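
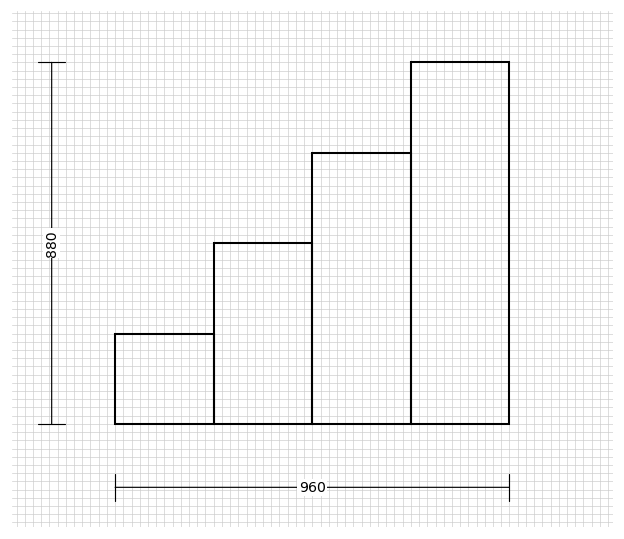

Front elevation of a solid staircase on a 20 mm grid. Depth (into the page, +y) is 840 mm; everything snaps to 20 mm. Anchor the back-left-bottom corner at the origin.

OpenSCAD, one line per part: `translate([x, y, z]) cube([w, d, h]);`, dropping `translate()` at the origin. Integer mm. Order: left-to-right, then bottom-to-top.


cube([240, 840, 220]);
translate([240, 0, 0]) cube([240, 840, 440]);
translate([480, 0, 0]) cube([240, 840, 660]);
translate([720, 0, 0]) cube([240, 840, 880]);


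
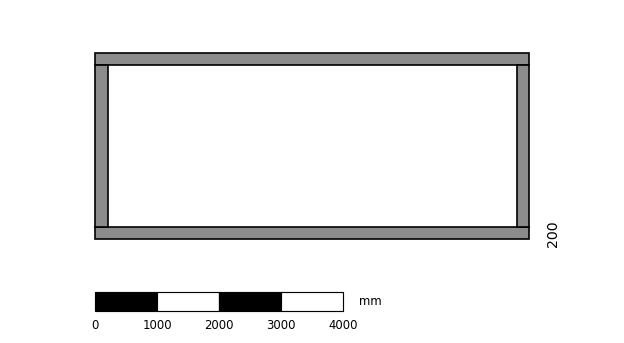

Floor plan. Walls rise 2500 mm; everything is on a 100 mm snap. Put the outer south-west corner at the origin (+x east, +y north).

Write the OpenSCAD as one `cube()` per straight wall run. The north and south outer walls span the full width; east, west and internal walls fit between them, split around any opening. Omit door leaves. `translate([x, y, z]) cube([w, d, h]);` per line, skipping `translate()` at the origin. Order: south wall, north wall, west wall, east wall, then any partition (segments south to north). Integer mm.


cube([7000, 200, 2500]);
translate([0, 2800, 0]) cube([7000, 200, 2500]);
translate([0, 200, 0]) cube([200, 2600, 2500]);
translate([6800, 200, 0]) cube([200, 2600, 2500]);


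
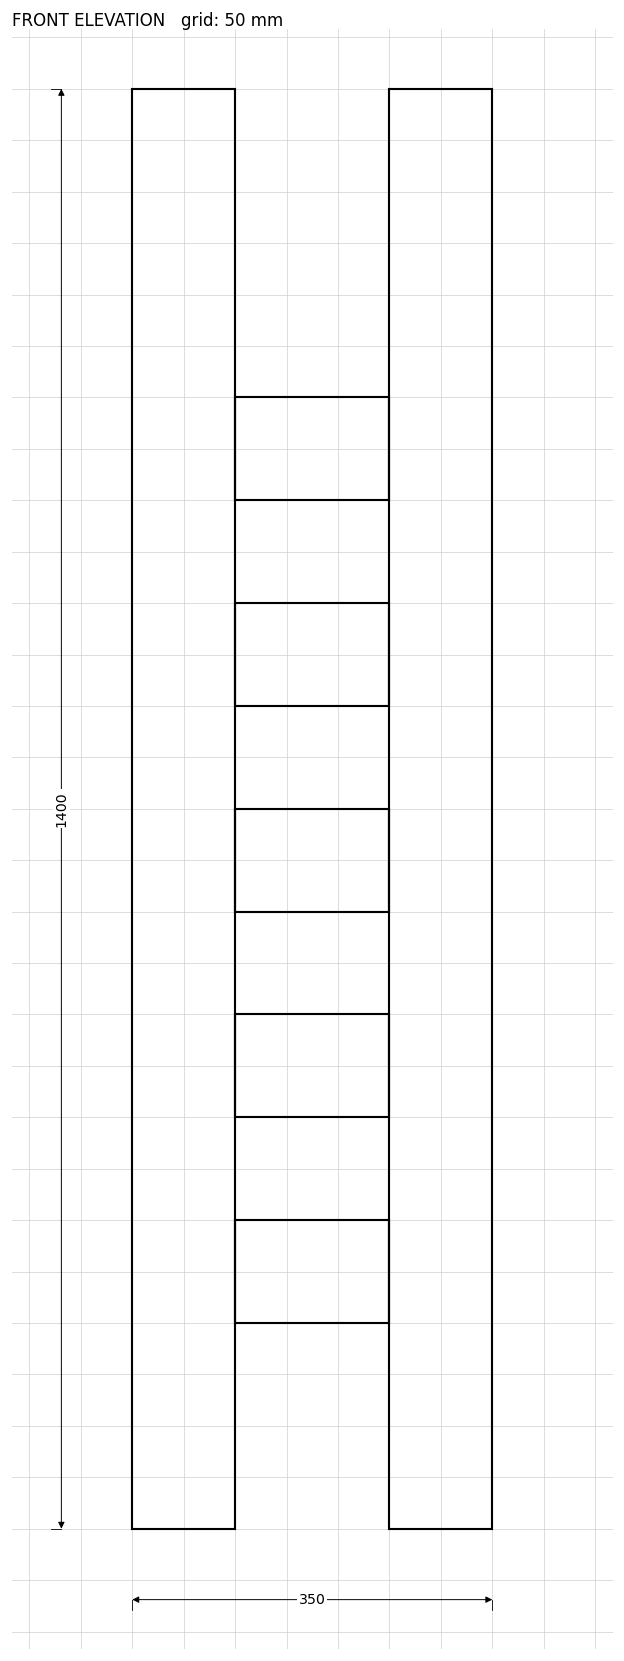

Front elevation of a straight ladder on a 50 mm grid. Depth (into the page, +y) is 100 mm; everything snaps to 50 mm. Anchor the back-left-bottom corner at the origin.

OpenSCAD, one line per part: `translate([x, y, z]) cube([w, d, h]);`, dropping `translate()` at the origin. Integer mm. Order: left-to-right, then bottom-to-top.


cube([100, 100, 1400]);
translate([100, 0, 200]) cube([150, 100, 100]);
translate([100, 0, 400]) cube([150, 100, 100]);
translate([100, 0, 600]) cube([150, 100, 100]);
translate([100, 0, 800]) cube([150, 100, 100]);
translate([100, 0, 1000]) cube([150, 100, 100]);
translate([250, 0, 0]) cube([100, 100, 1400]);


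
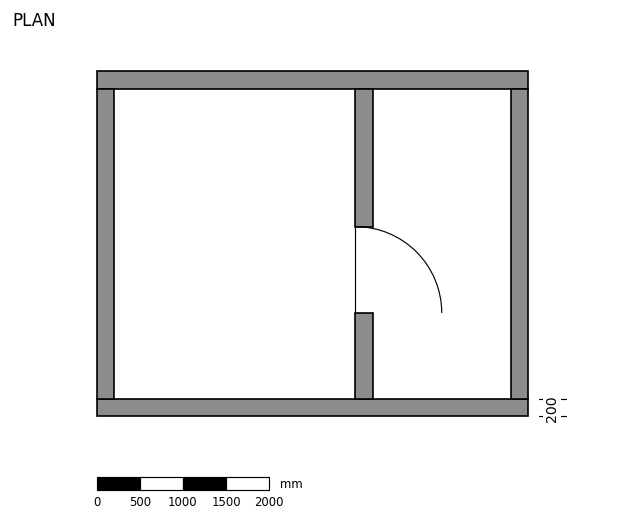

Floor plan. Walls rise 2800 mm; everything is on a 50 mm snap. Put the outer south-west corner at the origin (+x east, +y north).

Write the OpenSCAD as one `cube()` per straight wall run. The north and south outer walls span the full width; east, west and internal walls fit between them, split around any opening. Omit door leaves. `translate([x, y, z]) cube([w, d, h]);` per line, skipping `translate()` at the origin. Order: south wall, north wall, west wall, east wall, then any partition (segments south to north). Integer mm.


cube([5000, 200, 2800]);
translate([0, 3800, 0]) cube([5000, 200, 2800]);
translate([0, 200, 0]) cube([200, 3600, 2800]);
translate([4800, 200, 0]) cube([200, 3600, 2800]);
translate([3000, 200, 0]) cube([200, 1000, 2800]);
translate([3000, 2200, 0]) cube([200, 1600, 2800]);


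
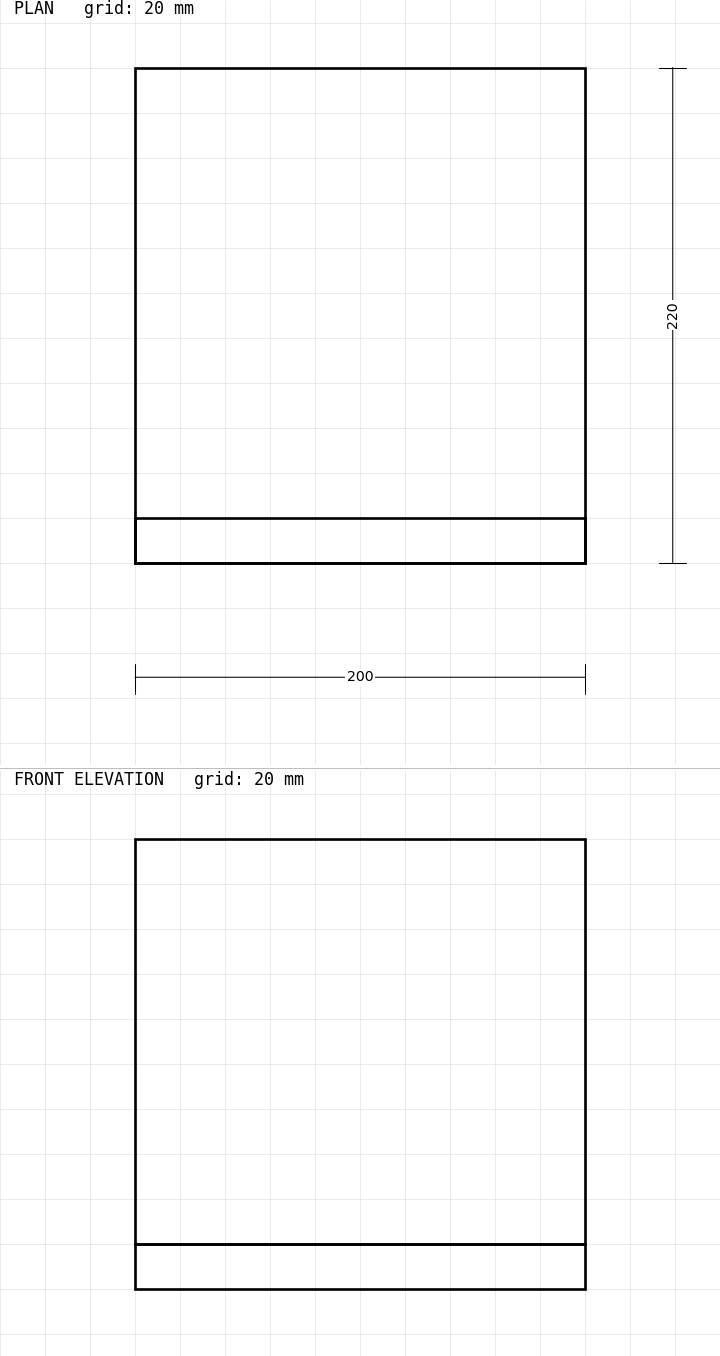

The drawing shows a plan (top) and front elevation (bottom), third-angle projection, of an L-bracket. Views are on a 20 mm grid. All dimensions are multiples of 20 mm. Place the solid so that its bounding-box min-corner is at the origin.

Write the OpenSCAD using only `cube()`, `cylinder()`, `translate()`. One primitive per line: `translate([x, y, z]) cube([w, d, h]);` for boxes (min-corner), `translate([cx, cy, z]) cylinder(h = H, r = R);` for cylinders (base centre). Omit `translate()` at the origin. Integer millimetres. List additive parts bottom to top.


cube([200, 220, 20]);
translate([0, 0, 20]) cube([200, 20, 180]);


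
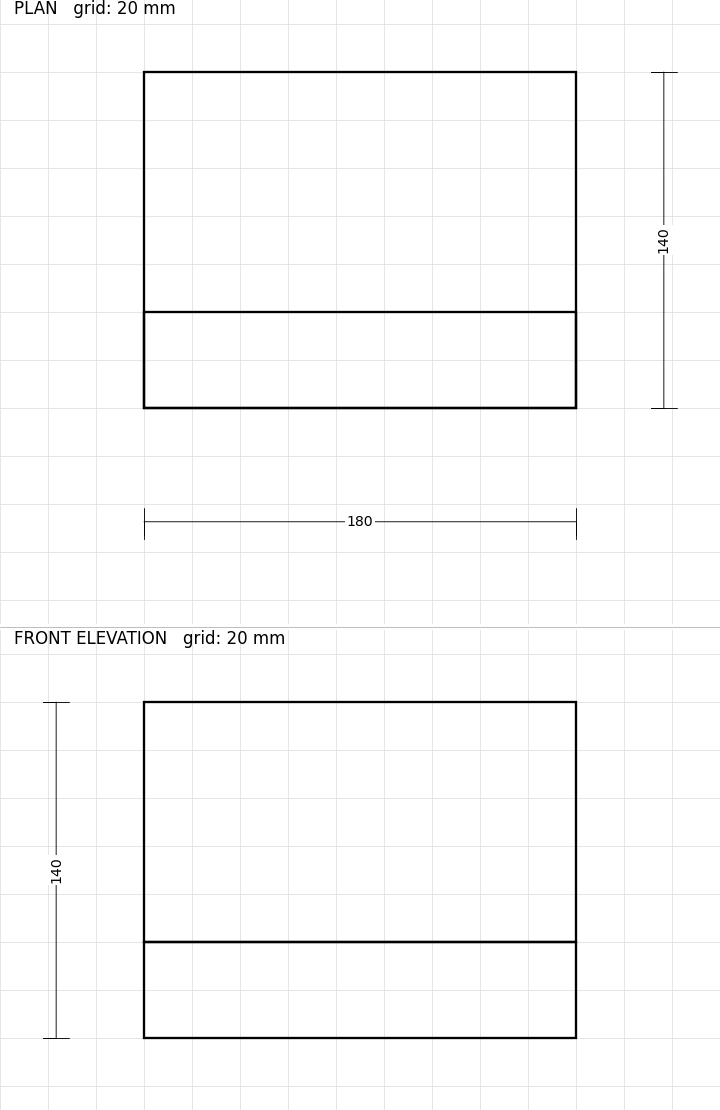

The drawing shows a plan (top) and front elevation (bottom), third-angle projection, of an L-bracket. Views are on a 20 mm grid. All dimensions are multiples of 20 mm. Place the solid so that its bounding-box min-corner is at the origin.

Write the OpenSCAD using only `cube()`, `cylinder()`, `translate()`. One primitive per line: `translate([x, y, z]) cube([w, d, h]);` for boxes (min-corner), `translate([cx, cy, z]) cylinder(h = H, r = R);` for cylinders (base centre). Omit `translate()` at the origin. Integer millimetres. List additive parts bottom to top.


cube([180, 140, 40]);
translate([0, 0, 40]) cube([180, 40, 100]);


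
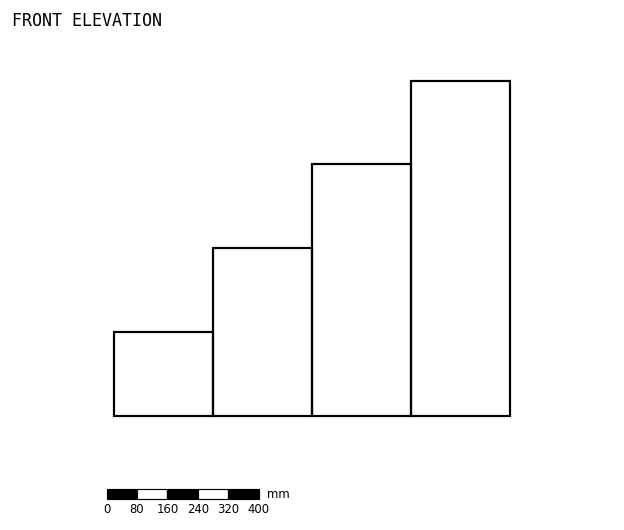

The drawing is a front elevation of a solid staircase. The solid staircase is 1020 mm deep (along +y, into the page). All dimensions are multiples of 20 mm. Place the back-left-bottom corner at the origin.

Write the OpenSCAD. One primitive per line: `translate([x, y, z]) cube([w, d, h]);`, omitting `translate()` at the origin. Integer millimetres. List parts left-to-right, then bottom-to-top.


cube([260, 1020, 220]);
translate([260, 0, 0]) cube([260, 1020, 440]);
translate([520, 0, 0]) cube([260, 1020, 660]);
translate([780, 0, 0]) cube([260, 1020, 880]);


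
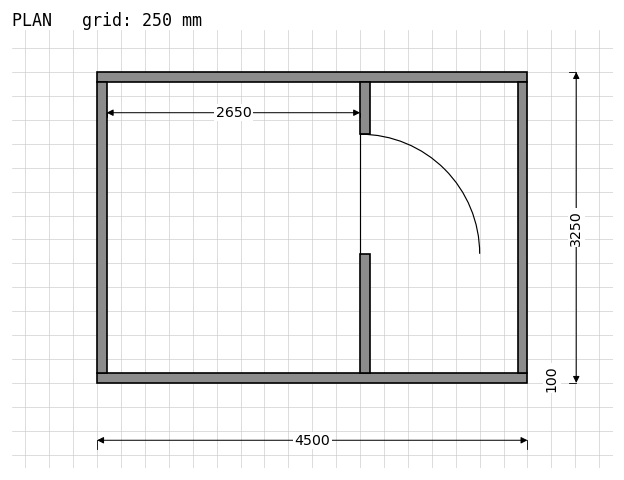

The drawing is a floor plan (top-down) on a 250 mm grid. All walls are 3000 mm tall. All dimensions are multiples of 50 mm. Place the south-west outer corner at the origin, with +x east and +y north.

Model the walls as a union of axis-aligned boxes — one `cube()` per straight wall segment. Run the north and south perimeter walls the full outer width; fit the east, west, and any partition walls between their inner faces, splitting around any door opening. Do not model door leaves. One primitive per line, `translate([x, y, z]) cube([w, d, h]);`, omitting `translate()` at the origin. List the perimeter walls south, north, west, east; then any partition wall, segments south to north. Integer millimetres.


cube([4500, 100, 3000]);
translate([0, 3150, 0]) cube([4500, 100, 3000]);
translate([0, 100, 0]) cube([100, 3050, 3000]);
translate([4400, 100, 0]) cube([100, 3050, 3000]);
translate([2750, 100, 0]) cube([100, 1250, 3000]);
translate([2750, 2600, 0]) cube([100, 550, 3000]);


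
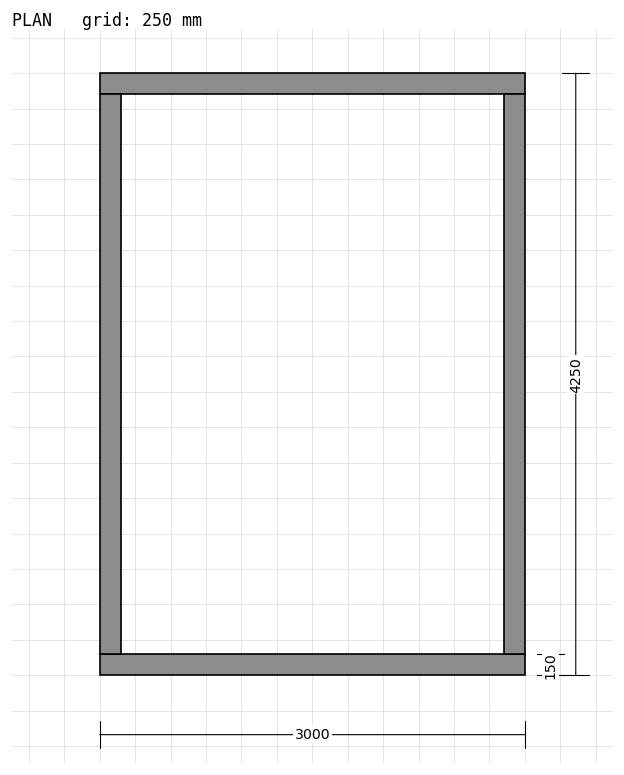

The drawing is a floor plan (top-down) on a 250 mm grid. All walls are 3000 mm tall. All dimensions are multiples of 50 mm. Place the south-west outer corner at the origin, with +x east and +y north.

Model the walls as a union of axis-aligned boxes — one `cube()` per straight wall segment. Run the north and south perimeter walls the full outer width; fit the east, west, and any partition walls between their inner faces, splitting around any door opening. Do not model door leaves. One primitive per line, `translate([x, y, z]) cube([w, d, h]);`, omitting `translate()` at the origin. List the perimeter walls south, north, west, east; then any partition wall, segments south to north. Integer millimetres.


cube([3000, 150, 3000]);
translate([0, 4100, 0]) cube([3000, 150, 3000]);
translate([0, 150, 0]) cube([150, 3950, 3000]);
translate([2850, 150, 0]) cube([150, 3950, 3000]);


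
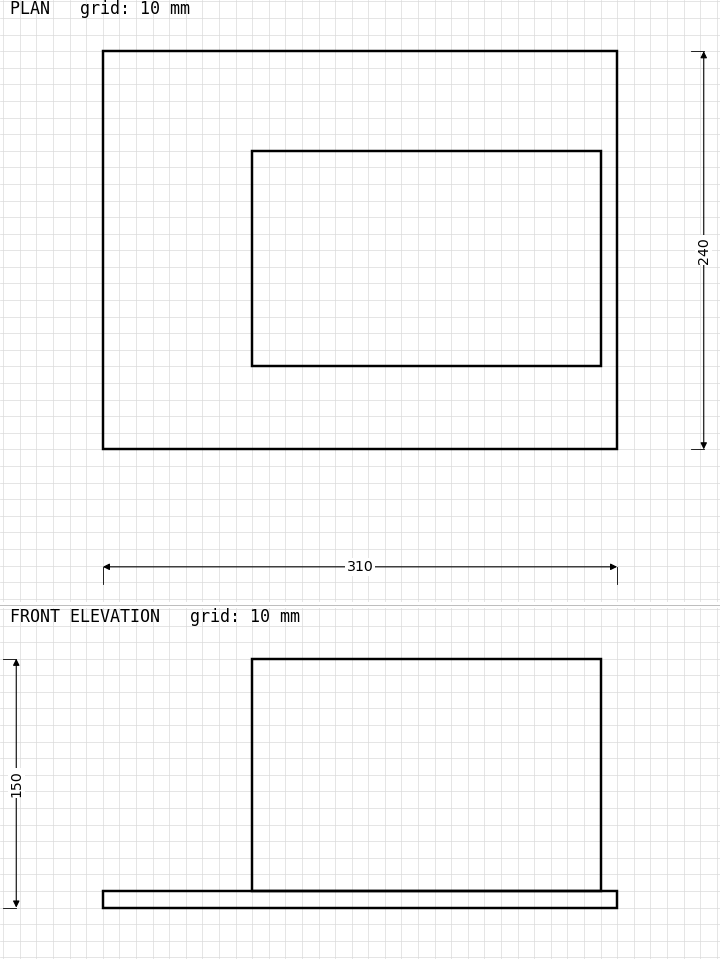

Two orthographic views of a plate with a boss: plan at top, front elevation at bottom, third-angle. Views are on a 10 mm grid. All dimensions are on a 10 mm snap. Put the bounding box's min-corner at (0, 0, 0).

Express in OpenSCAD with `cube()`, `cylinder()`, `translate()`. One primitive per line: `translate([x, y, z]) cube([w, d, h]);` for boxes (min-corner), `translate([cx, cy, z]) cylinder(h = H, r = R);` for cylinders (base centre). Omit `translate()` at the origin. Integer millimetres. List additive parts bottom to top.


cube([310, 240, 10]);
translate([90, 50, 10]) cube([210, 130, 140]);


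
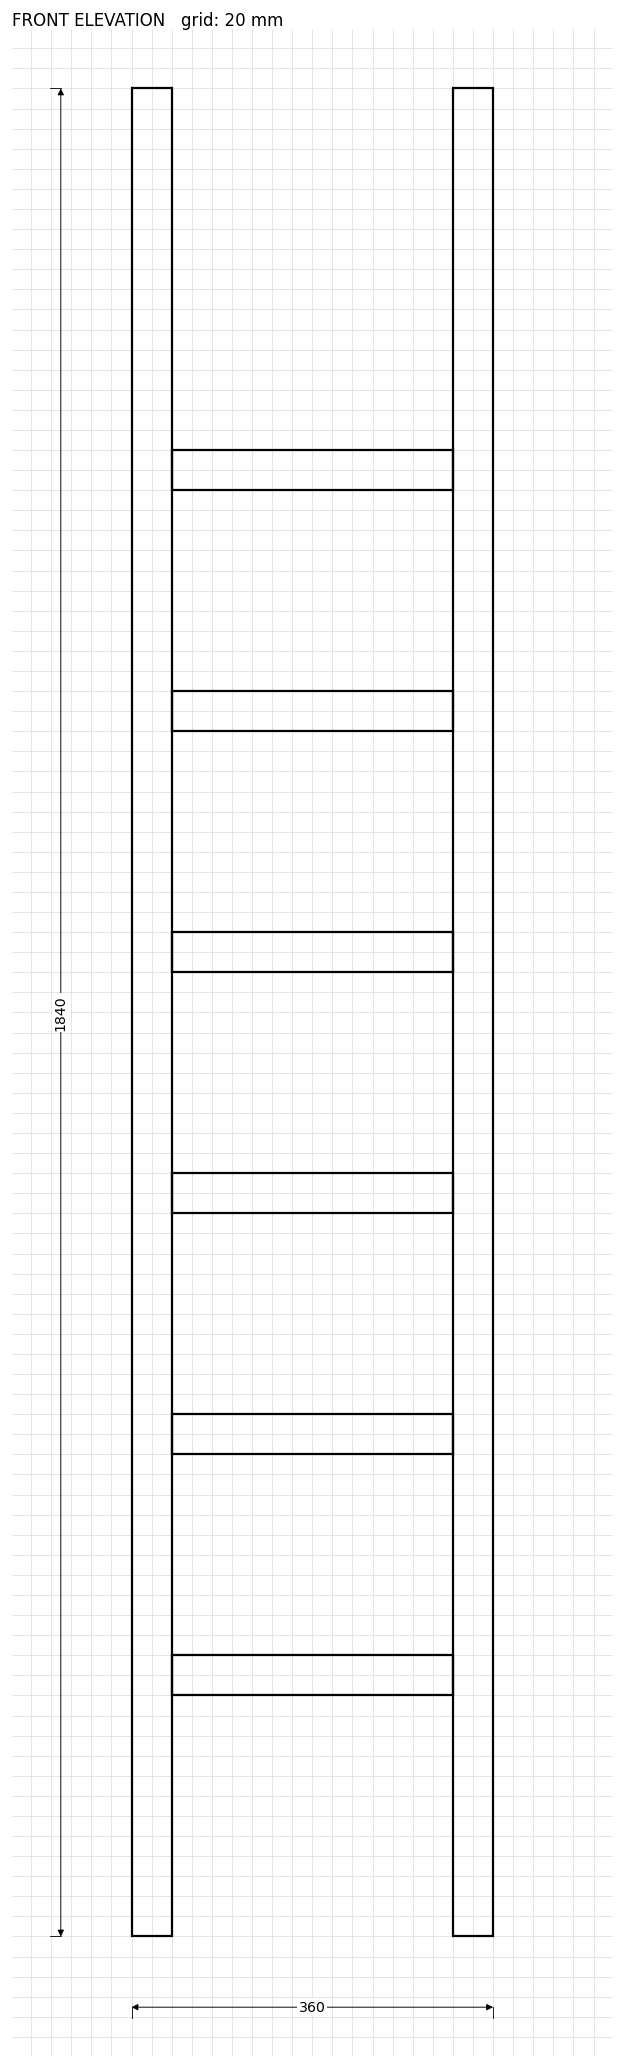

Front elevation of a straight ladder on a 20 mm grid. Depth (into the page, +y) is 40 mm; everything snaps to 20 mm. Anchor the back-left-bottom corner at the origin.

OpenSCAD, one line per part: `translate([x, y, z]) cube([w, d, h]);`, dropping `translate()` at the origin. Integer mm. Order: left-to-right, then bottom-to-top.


cube([40, 40, 1840]);
translate([40, 0, 240]) cube([280, 40, 40]);
translate([40, 0, 480]) cube([280, 40, 40]);
translate([40, 0, 720]) cube([280, 40, 40]);
translate([40, 0, 960]) cube([280, 40, 40]);
translate([40, 0, 1200]) cube([280, 40, 40]);
translate([40, 0, 1440]) cube([280, 40, 40]);
translate([320, 0, 0]) cube([40, 40, 1840]);


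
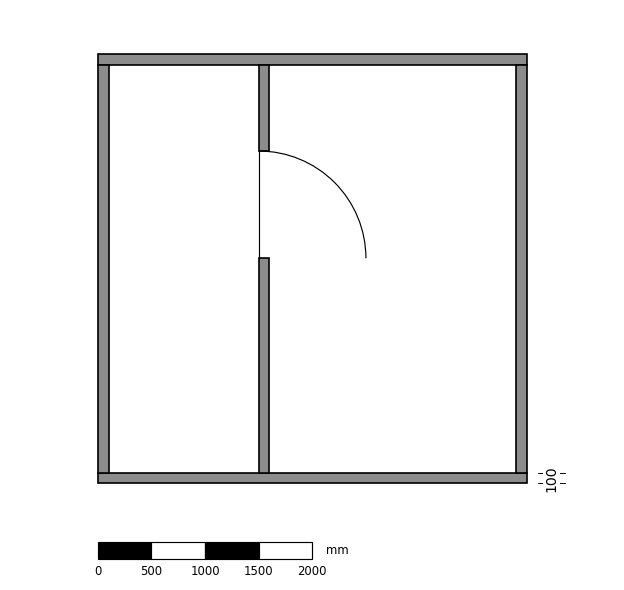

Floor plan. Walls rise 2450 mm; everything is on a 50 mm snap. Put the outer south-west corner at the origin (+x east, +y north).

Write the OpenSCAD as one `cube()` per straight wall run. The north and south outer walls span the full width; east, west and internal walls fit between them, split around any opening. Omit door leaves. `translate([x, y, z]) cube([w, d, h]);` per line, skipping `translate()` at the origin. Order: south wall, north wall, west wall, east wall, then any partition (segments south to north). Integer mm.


cube([4000, 100, 2450]);
translate([0, 3900, 0]) cube([4000, 100, 2450]);
translate([0, 100, 0]) cube([100, 3800, 2450]);
translate([3900, 100, 0]) cube([100, 3800, 2450]);
translate([1500, 100, 0]) cube([100, 2000, 2450]);
translate([1500, 3100, 0]) cube([100, 800, 2450]);


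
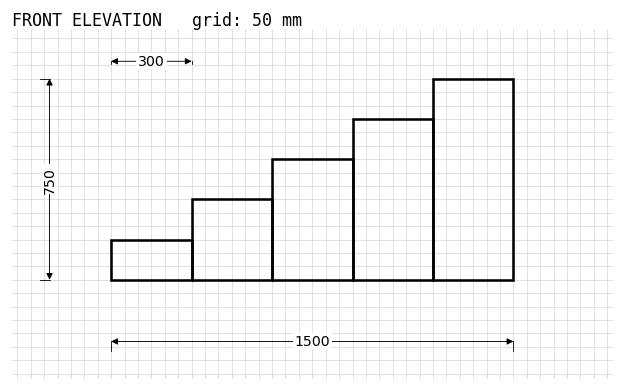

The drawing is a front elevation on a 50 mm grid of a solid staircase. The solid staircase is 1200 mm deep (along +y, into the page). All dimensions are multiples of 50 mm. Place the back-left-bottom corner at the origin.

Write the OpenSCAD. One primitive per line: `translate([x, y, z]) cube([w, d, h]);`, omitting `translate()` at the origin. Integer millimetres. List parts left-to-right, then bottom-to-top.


cube([300, 1200, 150]);
translate([300, 0, 0]) cube([300, 1200, 300]);
translate([600, 0, 0]) cube([300, 1200, 450]);
translate([900, 0, 0]) cube([300, 1200, 600]);
translate([1200, 0, 0]) cube([300, 1200, 750]);


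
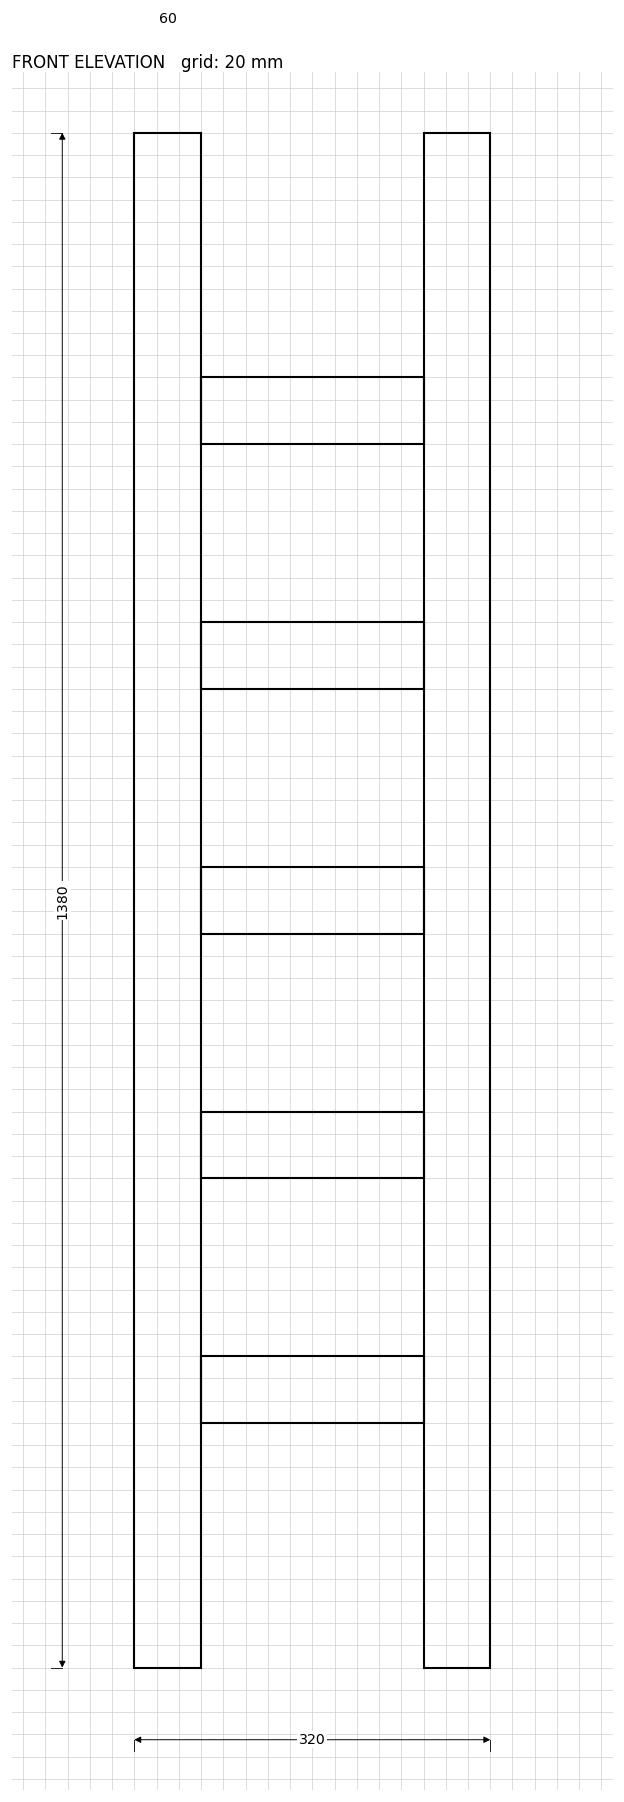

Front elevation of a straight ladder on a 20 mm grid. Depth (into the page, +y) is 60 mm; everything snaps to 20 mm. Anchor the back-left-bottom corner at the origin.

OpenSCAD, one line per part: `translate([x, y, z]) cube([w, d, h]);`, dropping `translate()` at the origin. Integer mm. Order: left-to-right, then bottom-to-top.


cube([60, 60, 1380]);
translate([60, 0, 220]) cube([200, 60, 60]);
translate([60, 0, 440]) cube([200, 60, 60]);
translate([60, 0, 660]) cube([200, 60, 60]);
translate([60, 0, 880]) cube([200, 60, 60]);
translate([60, 0, 1100]) cube([200, 60, 60]);
translate([260, 0, 0]) cube([60, 60, 1380]);


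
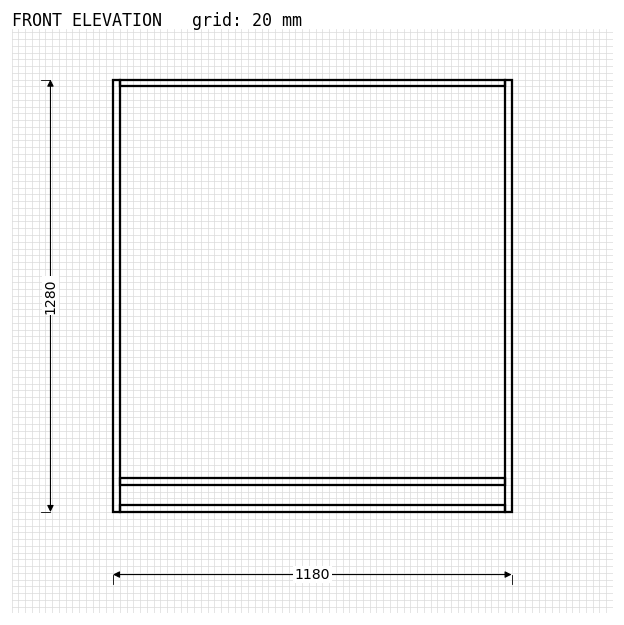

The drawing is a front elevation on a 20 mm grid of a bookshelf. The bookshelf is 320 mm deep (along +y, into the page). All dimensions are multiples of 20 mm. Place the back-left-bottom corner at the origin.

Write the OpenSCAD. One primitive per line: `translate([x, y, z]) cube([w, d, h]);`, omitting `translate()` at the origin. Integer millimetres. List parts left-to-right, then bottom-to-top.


cube([20, 320, 1280]);
translate([20, 0, 0]) cube([1140, 320, 20]);
translate([20, 0, 80]) cube([1140, 320, 20]);
translate([20, 0, 1260]) cube([1140, 320, 20]);
translate([1160, 0, 0]) cube([20, 320, 1280]);


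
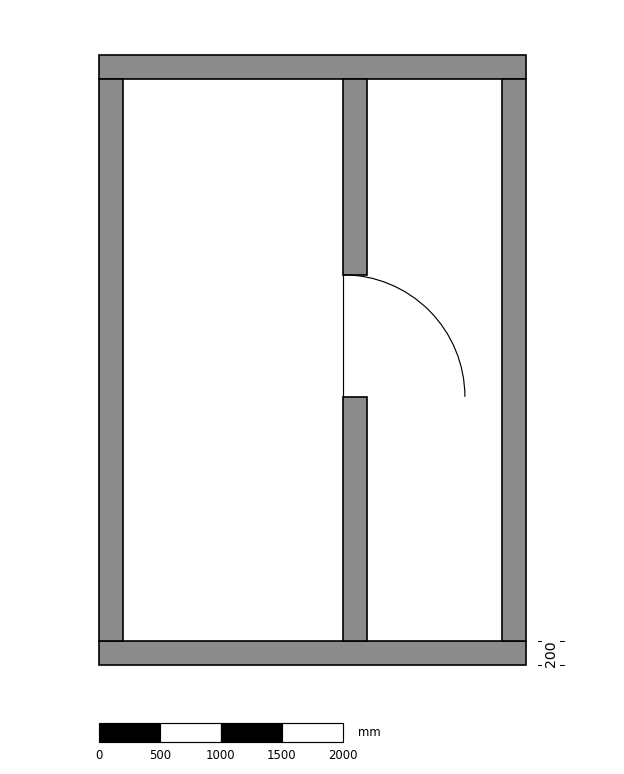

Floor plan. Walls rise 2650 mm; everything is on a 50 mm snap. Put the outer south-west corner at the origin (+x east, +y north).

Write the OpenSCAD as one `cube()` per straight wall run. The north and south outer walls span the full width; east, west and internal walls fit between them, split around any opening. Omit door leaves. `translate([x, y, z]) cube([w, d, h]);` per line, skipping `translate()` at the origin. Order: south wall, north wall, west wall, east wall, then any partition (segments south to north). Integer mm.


cube([3500, 200, 2650]);
translate([0, 4800, 0]) cube([3500, 200, 2650]);
translate([0, 200, 0]) cube([200, 4600, 2650]);
translate([3300, 200, 0]) cube([200, 4600, 2650]);
translate([2000, 200, 0]) cube([200, 2000, 2650]);
translate([2000, 3200, 0]) cube([200, 1600, 2650]);


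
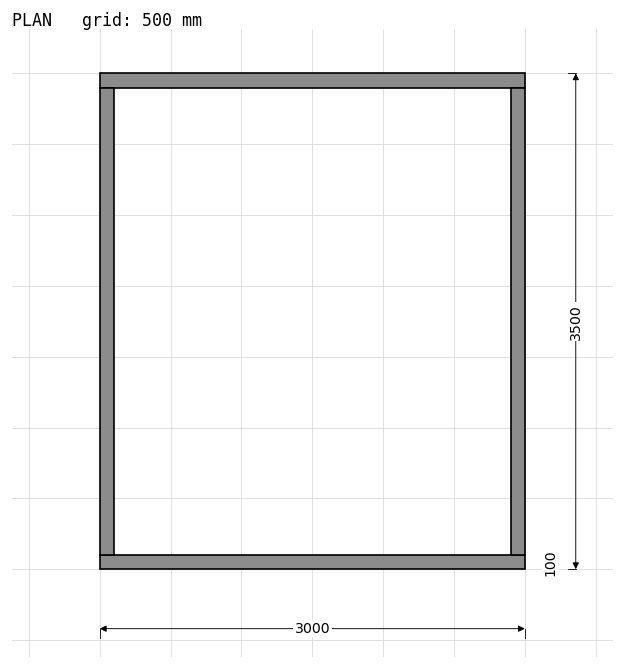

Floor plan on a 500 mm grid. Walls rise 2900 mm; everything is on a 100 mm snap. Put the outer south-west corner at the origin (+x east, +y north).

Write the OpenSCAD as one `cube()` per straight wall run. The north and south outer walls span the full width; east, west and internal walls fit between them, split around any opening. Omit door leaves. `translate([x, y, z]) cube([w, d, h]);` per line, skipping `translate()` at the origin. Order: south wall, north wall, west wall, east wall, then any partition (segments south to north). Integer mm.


cube([3000, 100, 2900]);
translate([0, 3400, 0]) cube([3000, 100, 2900]);
translate([0, 100, 0]) cube([100, 3300, 2900]);
translate([2900, 100, 0]) cube([100, 3300, 2900]);


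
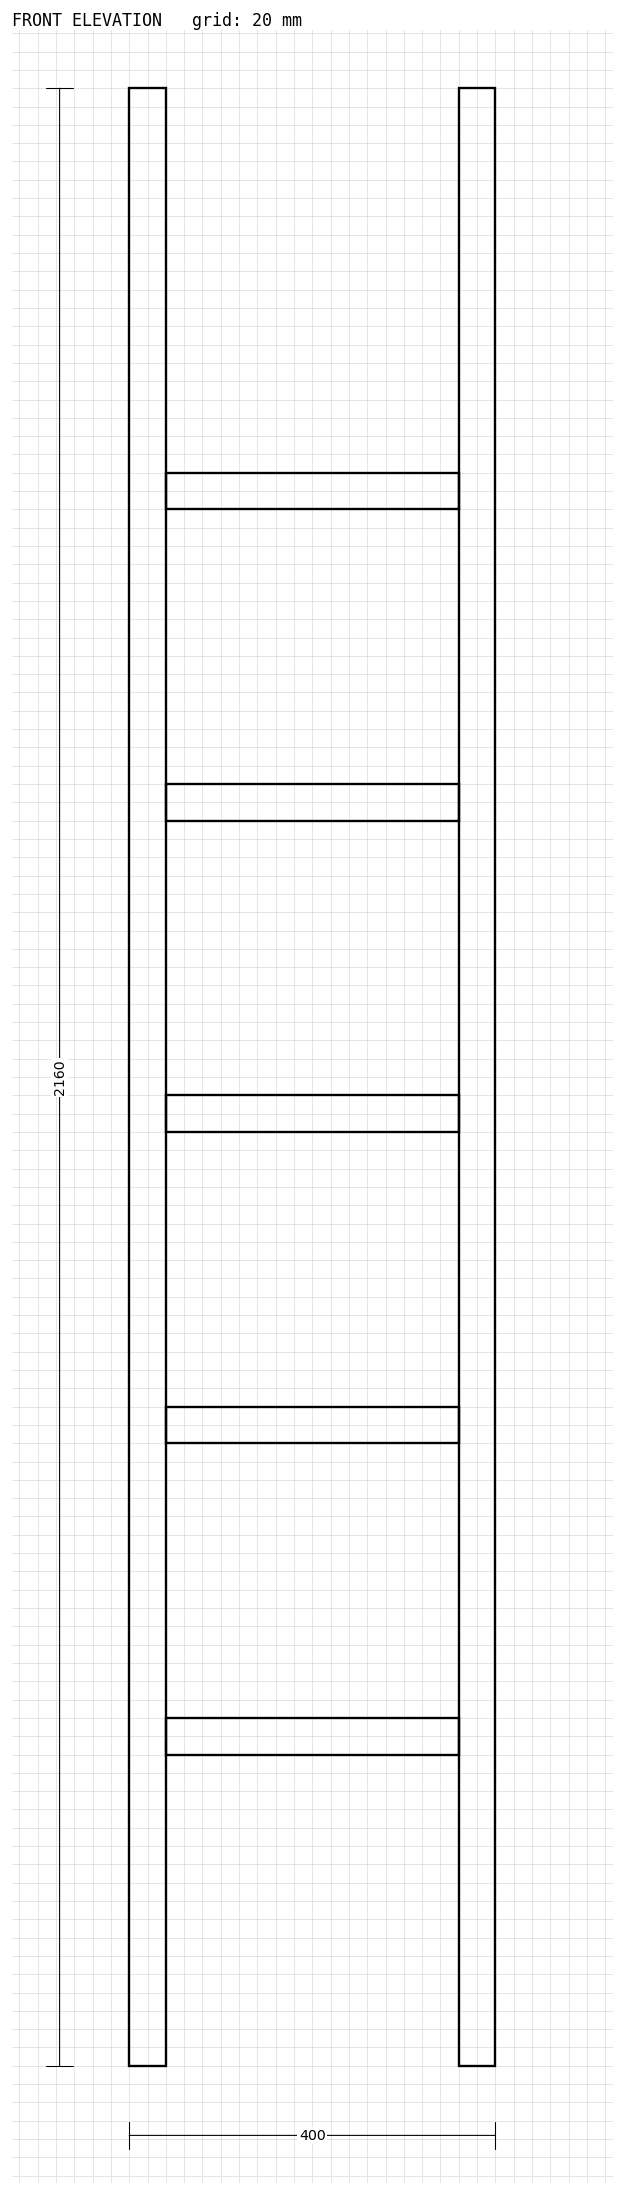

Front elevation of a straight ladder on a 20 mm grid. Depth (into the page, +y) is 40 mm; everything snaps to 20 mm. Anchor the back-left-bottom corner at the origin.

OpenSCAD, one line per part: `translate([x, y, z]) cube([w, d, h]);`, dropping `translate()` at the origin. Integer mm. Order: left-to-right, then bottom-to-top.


cube([40, 40, 2160]);
translate([40, 0, 340]) cube([320, 40, 40]);
translate([40, 0, 680]) cube([320, 40, 40]);
translate([40, 0, 1020]) cube([320, 40, 40]);
translate([40, 0, 1360]) cube([320, 40, 40]);
translate([40, 0, 1700]) cube([320, 40, 40]);
translate([360, 0, 0]) cube([40, 40, 2160]);


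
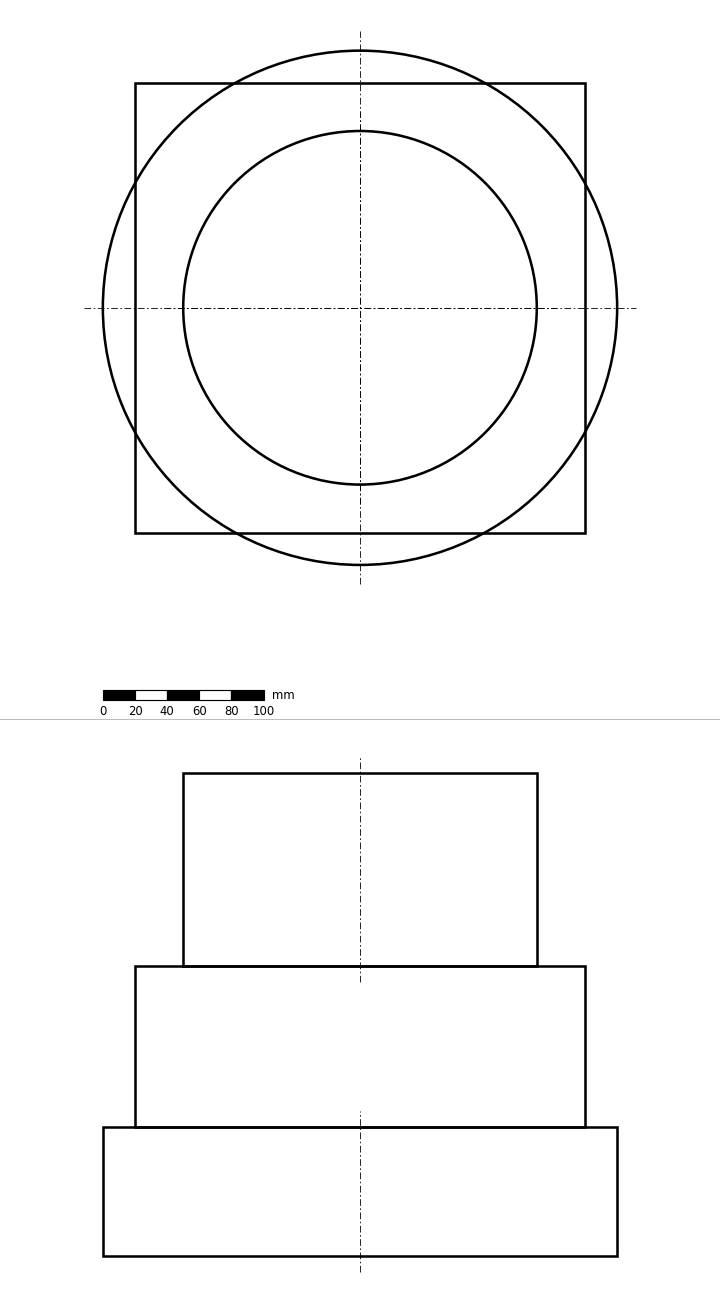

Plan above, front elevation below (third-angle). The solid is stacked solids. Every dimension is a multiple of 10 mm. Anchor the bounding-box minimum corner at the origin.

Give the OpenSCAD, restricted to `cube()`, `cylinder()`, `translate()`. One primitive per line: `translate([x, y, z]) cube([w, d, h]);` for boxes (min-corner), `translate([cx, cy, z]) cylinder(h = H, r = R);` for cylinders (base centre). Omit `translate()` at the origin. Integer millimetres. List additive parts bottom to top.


translate([160, 160, 0]) cylinder(h = 80, r = 160);
translate([20, 20, 80]) cube([280, 280, 100]);
translate([160, 160, 180]) cylinder(h = 120, r = 110);


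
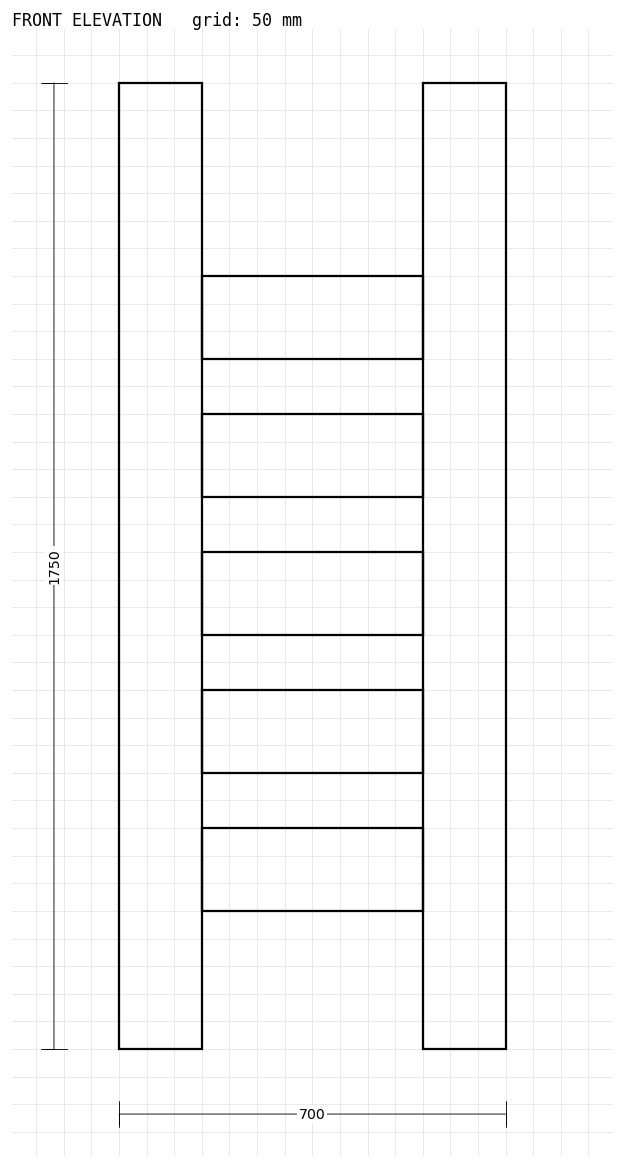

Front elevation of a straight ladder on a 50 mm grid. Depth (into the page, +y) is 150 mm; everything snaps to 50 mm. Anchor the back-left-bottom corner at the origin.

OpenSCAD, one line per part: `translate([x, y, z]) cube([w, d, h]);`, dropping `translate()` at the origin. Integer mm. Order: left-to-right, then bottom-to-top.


cube([150, 150, 1750]);
translate([150, 0, 250]) cube([400, 150, 150]);
translate([150, 0, 500]) cube([400, 150, 150]);
translate([150, 0, 750]) cube([400, 150, 150]);
translate([150, 0, 1000]) cube([400, 150, 150]);
translate([150, 0, 1250]) cube([400, 150, 150]);
translate([550, 0, 0]) cube([150, 150, 1750]);


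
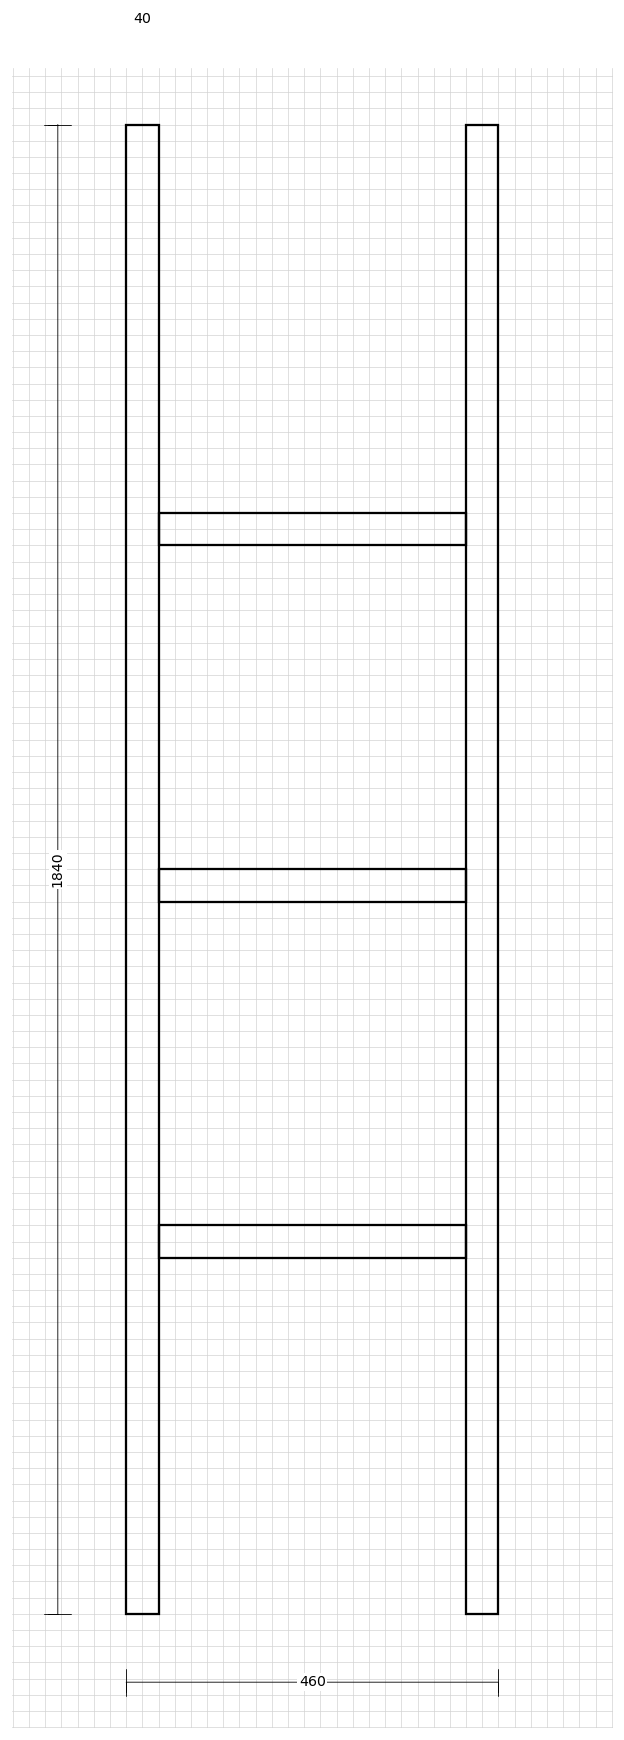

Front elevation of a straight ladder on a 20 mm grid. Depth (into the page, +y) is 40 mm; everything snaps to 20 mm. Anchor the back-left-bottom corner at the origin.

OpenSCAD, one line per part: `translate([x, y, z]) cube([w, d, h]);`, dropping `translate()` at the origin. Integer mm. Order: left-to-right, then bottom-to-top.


cube([40, 40, 1840]);
translate([40, 0, 440]) cube([380, 40, 40]);
translate([40, 0, 880]) cube([380, 40, 40]);
translate([40, 0, 1320]) cube([380, 40, 40]);
translate([420, 0, 0]) cube([40, 40, 1840]);


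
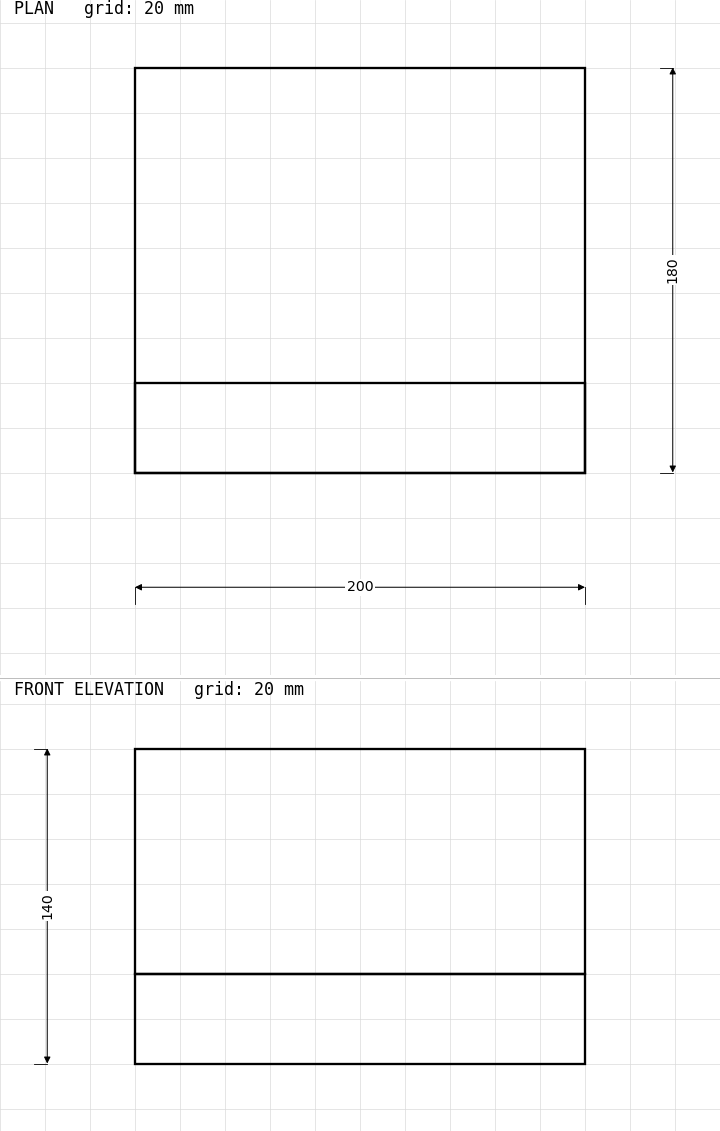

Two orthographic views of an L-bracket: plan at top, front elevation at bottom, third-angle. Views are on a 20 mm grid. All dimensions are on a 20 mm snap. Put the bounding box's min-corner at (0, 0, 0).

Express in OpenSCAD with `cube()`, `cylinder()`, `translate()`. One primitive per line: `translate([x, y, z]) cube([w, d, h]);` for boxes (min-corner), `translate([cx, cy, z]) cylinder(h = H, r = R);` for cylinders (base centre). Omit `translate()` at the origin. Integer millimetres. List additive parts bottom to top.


cube([200, 180, 40]);
translate([0, 0, 40]) cube([200, 40, 100]);


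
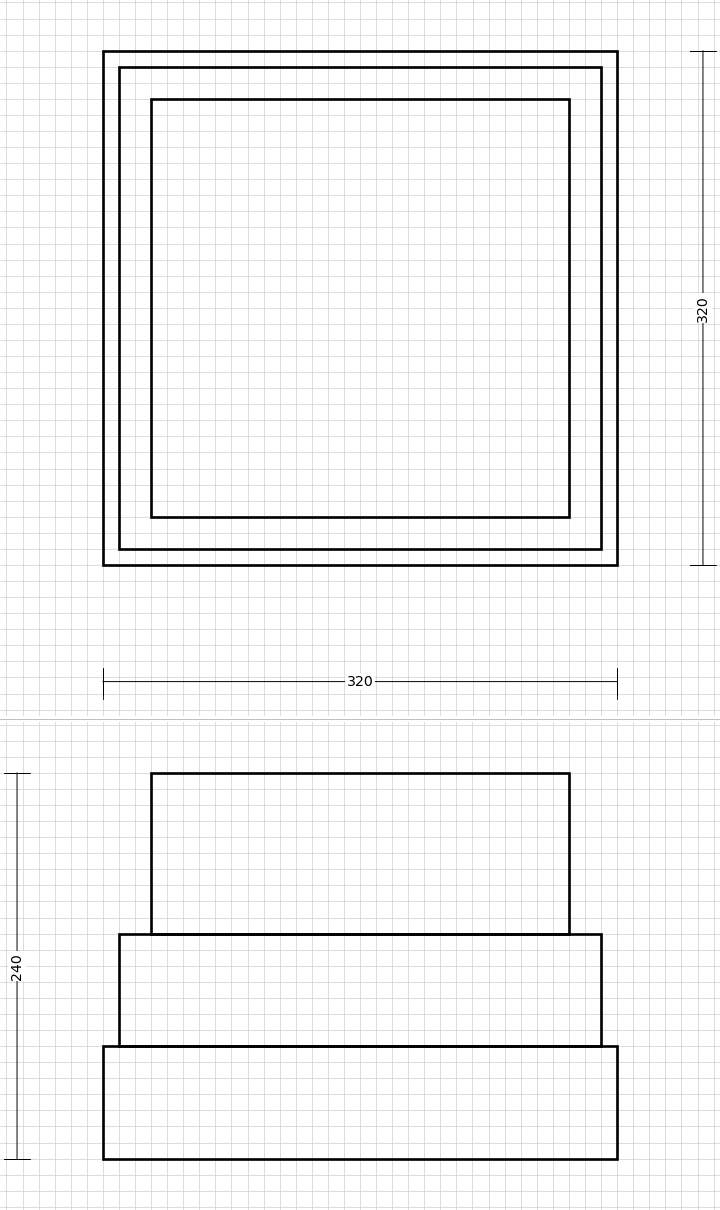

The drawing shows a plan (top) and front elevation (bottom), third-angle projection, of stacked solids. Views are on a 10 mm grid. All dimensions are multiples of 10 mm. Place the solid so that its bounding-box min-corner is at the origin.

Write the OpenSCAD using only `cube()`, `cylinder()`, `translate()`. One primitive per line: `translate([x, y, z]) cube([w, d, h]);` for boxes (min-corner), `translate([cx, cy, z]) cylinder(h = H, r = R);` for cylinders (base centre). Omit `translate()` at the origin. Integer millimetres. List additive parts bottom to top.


cube([320, 320, 70]);
translate([10, 10, 70]) cube([300, 300, 70]);
translate([30, 30, 140]) cube([260, 260, 100]);


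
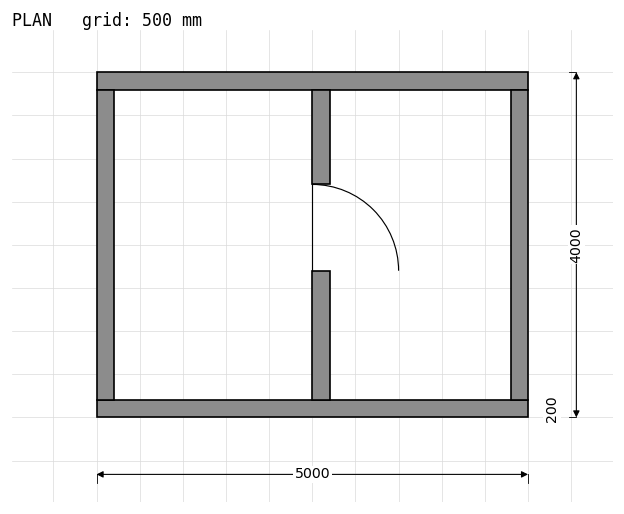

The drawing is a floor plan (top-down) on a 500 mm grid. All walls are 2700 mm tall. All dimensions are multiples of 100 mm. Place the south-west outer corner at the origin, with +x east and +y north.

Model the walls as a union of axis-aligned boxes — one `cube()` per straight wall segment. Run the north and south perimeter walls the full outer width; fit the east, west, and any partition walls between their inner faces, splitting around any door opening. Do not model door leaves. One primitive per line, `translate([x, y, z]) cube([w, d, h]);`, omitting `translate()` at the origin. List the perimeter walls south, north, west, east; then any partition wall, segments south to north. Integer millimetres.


cube([5000, 200, 2700]);
translate([0, 3800, 0]) cube([5000, 200, 2700]);
translate([0, 200, 0]) cube([200, 3600, 2700]);
translate([4800, 200, 0]) cube([200, 3600, 2700]);
translate([2500, 200, 0]) cube([200, 1500, 2700]);
translate([2500, 2700, 0]) cube([200, 1100, 2700]);


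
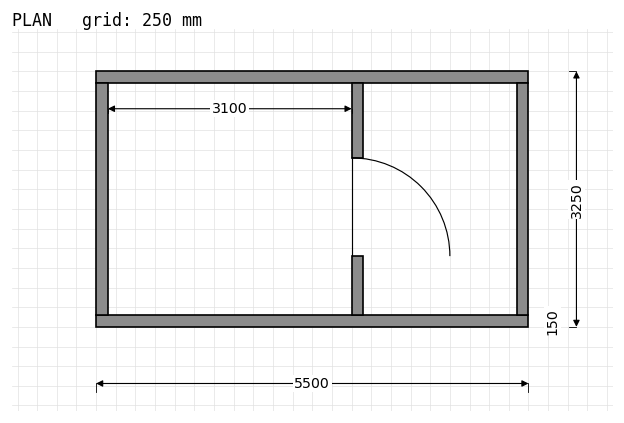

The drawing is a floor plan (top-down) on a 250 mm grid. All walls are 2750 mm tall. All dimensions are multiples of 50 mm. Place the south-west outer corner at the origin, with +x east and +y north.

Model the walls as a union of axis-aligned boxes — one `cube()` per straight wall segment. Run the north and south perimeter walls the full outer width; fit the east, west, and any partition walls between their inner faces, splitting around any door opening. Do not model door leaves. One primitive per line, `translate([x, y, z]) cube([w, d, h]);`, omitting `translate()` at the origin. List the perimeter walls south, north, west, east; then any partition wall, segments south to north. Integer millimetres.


cube([5500, 150, 2750]);
translate([0, 3100, 0]) cube([5500, 150, 2750]);
translate([0, 150, 0]) cube([150, 2950, 2750]);
translate([5350, 150, 0]) cube([150, 2950, 2750]);
translate([3250, 150, 0]) cube([150, 750, 2750]);
translate([3250, 2150, 0]) cube([150, 950, 2750]);


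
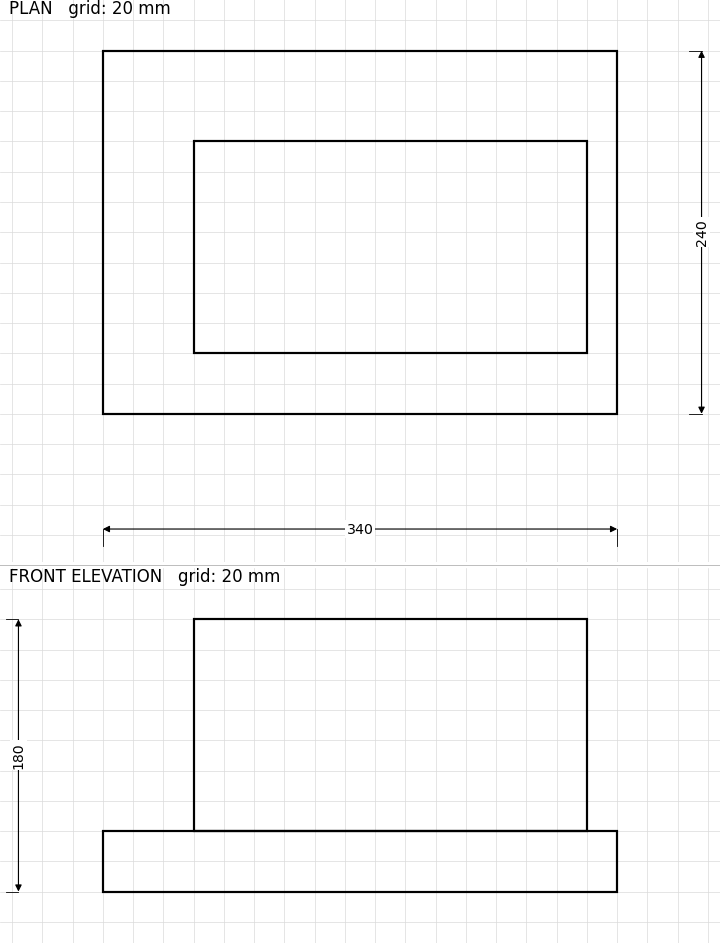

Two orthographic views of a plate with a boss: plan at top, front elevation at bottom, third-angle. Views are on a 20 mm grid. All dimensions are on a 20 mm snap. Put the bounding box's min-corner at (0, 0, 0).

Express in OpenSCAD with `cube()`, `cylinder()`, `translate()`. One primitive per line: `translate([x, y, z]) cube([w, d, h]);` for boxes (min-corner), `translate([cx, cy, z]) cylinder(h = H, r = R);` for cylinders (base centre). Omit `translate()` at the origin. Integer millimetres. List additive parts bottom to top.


cube([340, 240, 40]);
translate([60, 40, 40]) cube([260, 140, 140]);


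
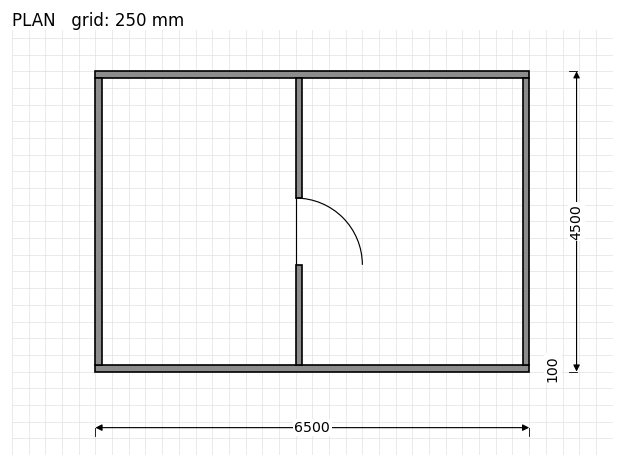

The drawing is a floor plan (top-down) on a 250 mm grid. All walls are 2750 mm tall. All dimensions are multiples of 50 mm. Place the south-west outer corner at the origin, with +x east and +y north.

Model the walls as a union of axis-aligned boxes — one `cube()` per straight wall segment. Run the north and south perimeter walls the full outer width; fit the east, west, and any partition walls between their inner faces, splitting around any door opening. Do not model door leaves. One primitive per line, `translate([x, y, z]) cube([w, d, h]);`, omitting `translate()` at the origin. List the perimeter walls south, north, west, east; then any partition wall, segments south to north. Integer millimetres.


cube([6500, 100, 2750]);
translate([0, 4400, 0]) cube([6500, 100, 2750]);
translate([0, 100, 0]) cube([100, 4300, 2750]);
translate([6400, 100, 0]) cube([100, 4300, 2750]);
translate([3000, 100, 0]) cube([100, 1500, 2750]);
translate([3000, 2600, 0]) cube([100, 1800, 2750]);


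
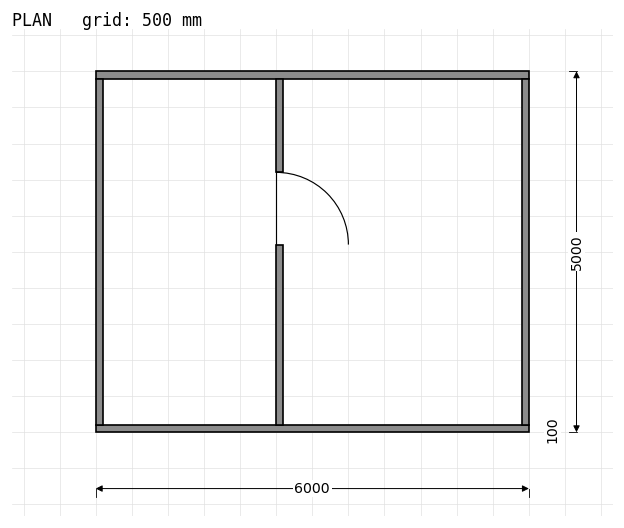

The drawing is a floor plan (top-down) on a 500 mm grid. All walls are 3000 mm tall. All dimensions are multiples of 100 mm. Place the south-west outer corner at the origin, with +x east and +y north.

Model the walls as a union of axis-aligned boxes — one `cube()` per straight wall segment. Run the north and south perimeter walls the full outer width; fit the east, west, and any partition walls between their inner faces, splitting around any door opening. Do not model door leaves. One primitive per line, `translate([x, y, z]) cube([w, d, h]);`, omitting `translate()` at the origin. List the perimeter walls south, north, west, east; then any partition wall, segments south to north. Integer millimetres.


cube([6000, 100, 3000]);
translate([0, 4900, 0]) cube([6000, 100, 3000]);
translate([0, 100, 0]) cube([100, 4800, 3000]);
translate([5900, 100, 0]) cube([100, 4800, 3000]);
translate([2500, 100, 0]) cube([100, 2500, 3000]);
translate([2500, 3600, 0]) cube([100, 1300, 3000]);


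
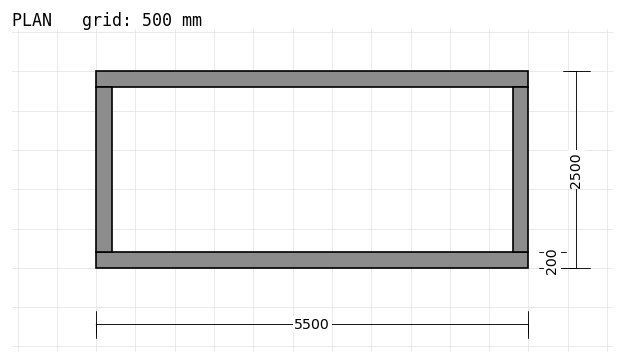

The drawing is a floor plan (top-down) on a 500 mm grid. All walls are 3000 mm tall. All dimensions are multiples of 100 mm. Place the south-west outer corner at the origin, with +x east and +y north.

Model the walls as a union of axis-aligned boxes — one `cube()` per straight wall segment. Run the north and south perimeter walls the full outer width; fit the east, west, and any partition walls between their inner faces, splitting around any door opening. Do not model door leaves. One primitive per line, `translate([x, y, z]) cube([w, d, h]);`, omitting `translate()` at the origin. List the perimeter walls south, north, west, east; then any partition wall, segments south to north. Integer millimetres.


cube([5500, 200, 3000]);
translate([0, 2300, 0]) cube([5500, 200, 3000]);
translate([0, 200, 0]) cube([200, 2100, 3000]);
translate([5300, 200, 0]) cube([200, 2100, 3000]);


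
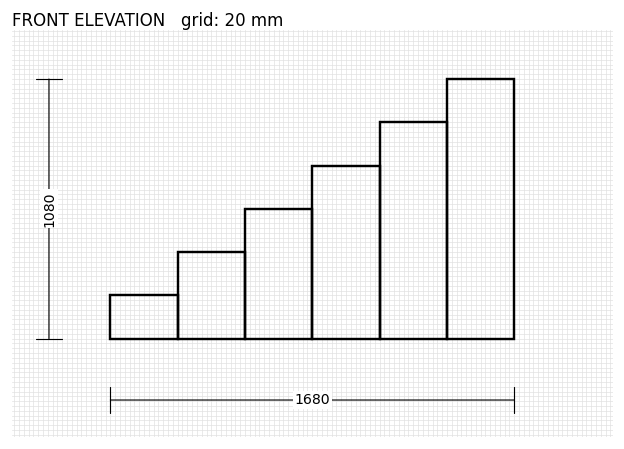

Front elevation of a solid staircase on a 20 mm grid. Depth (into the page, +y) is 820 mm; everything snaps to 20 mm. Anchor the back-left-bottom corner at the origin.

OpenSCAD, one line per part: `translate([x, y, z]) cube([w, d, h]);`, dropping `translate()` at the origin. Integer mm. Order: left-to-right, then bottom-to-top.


cube([280, 820, 180]);
translate([280, 0, 0]) cube([280, 820, 360]);
translate([560, 0, 0]) cube([280, 820, 540]);
translate([840, 0, 0]) cube([280, 820, 720]);
translate([1120, 0, 0]) cube([280, 820, 900]);
translate([1400, 0, 0]) cube([280, 820, 1080]);


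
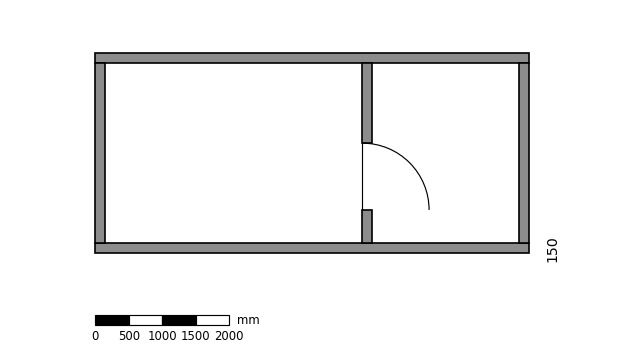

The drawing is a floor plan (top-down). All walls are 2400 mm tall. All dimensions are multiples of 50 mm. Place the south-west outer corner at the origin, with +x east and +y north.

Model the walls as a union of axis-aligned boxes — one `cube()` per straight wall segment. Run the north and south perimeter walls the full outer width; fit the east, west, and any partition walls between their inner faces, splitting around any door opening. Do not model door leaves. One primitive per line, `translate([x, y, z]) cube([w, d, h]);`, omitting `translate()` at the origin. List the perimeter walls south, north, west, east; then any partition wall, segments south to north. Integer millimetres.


cube([6500, 150, 2400]);
translate([0, 2850, 0]) cube([6500, 150, 2400]);
translate([0, 150, 0]) cube([150, 2700, 2400]);
translate([6350, 150, 0]) cube([150, 2700, 2400]);
translate([4000, 150, 0]) cube([150, 500, 2400]);
translate([4000, 1650, 0]) cube([150, 1200, 2400]);


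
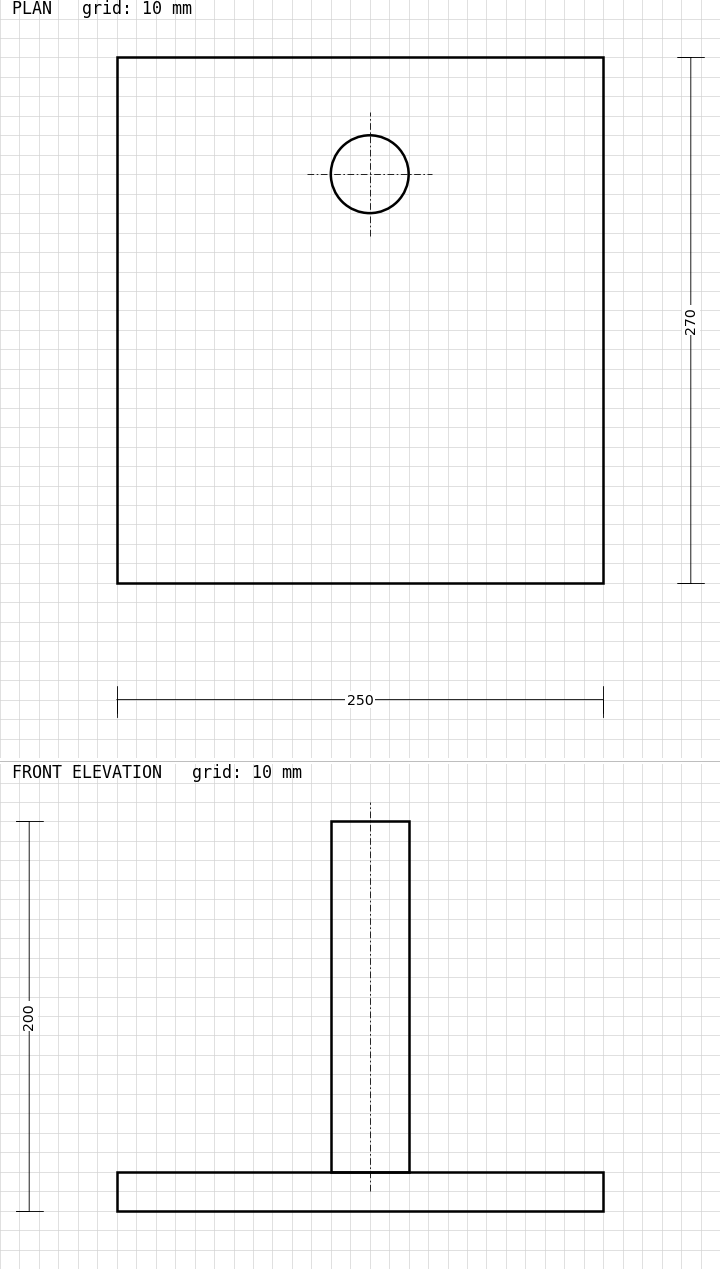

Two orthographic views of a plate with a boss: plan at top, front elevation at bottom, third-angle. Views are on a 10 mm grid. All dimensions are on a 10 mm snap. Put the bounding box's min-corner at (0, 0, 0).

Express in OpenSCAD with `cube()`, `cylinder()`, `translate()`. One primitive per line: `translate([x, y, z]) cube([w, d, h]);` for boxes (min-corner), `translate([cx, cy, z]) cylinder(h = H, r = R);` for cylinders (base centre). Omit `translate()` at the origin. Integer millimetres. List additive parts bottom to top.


cube([250, 270, 20]);
translate([130, 210, 20]) cylinder(h = 180, r = 20);


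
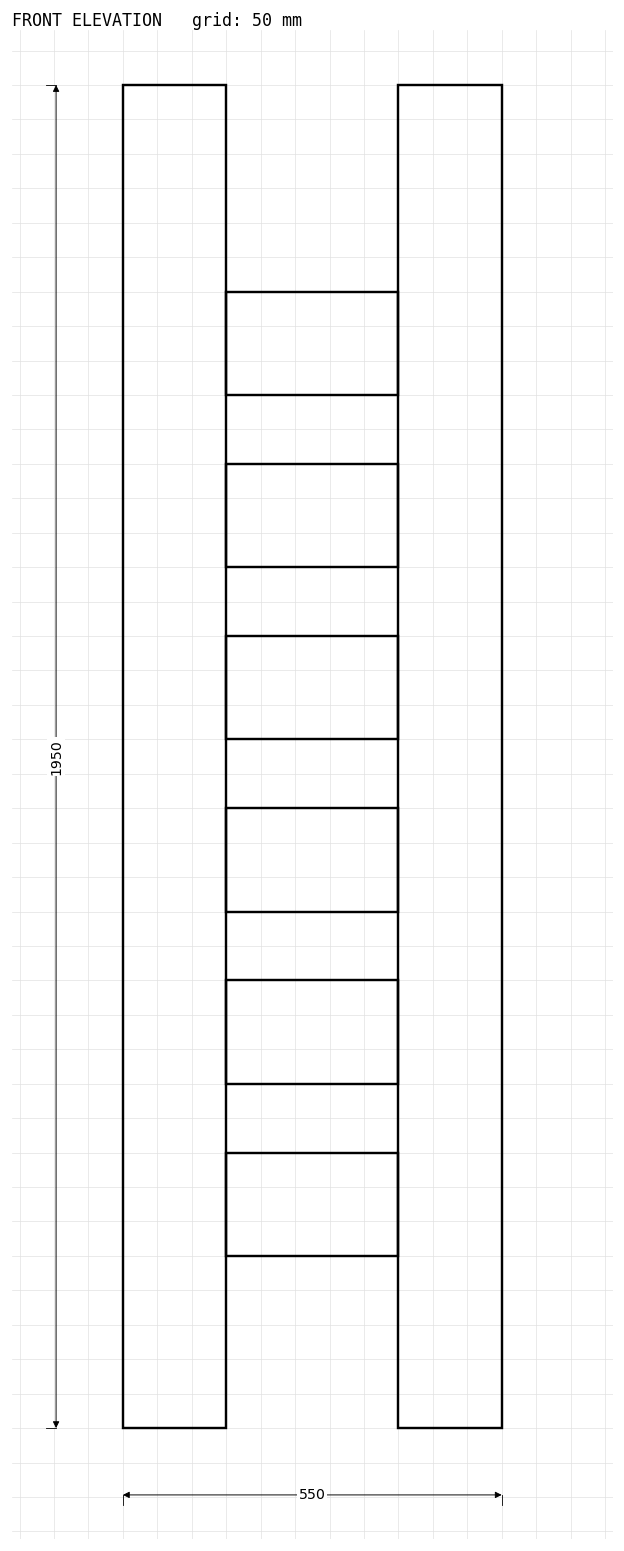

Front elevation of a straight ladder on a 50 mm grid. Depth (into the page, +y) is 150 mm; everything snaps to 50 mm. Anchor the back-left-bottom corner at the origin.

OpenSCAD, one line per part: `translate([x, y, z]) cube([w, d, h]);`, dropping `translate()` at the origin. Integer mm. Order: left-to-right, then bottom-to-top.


cube([150, 150, 1950]);
translate([150, 0, 250]) cube([250, 150, 150]);
translate([150, 0, 500]) cube([250, 150, 150]);
translate([150, 0, 750]) cube([250, 150, 150]);
translate([150, 0, 1000]) cube([250, 150, 150]);
translate([150, 0, 1250]) cube([250, 150, 150]);
translate([150, 0, 1500]) cube([250, 150, 150]);
translate([400, 0, 0]) cube([150, 150, 1950]);


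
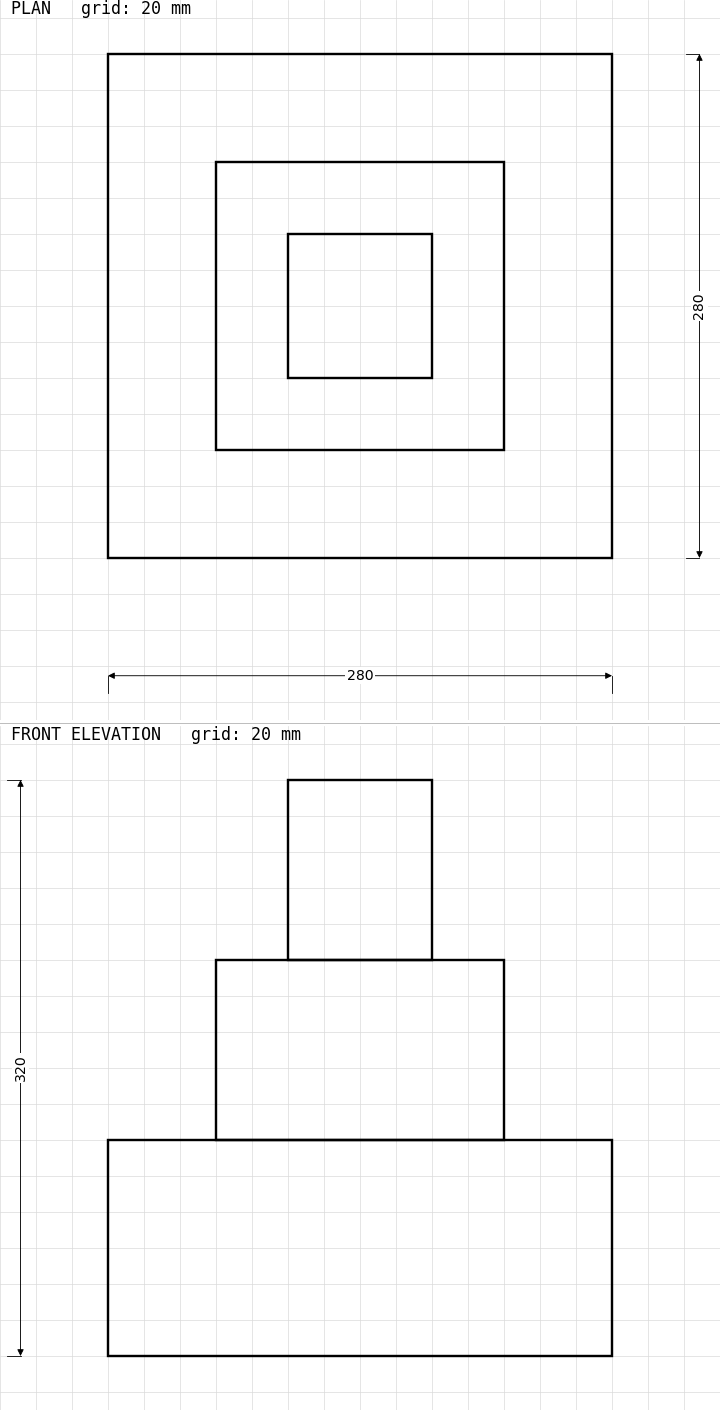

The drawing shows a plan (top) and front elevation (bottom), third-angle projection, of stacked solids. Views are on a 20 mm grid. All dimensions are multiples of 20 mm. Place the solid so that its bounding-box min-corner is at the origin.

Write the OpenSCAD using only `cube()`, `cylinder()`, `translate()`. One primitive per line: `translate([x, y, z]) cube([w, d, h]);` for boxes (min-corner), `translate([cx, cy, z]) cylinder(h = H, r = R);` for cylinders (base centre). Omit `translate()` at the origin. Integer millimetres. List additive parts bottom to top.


cube([280, 280, 120]);
translate([60, 60, 120]) cube([160, 160, 100]);
translate([100, 100, 220]) cube([80, 80, 100]);


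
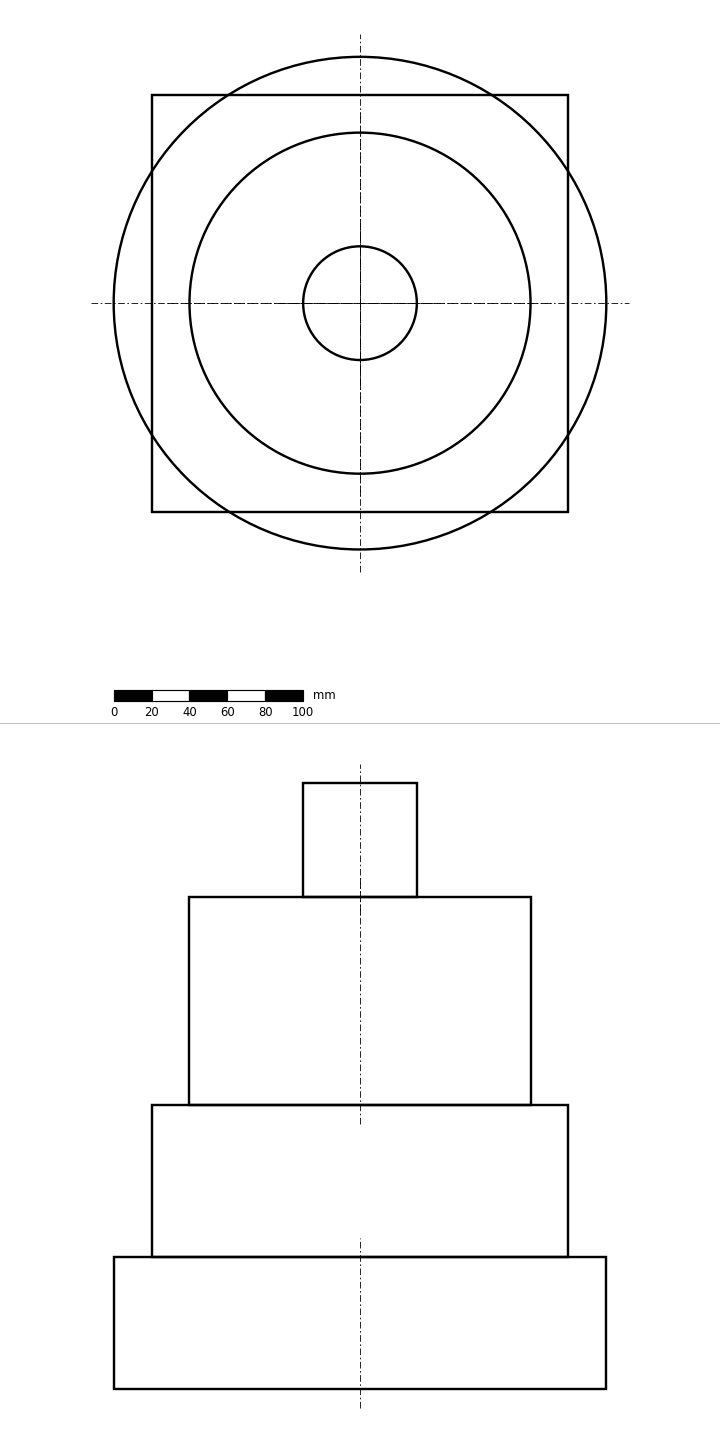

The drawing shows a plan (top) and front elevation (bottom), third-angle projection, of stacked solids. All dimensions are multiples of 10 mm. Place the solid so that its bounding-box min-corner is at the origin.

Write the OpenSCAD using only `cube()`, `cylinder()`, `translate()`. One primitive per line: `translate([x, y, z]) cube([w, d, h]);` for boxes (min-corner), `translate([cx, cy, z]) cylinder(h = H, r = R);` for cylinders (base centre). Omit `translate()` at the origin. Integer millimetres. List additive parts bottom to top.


translate([130, 130, 0]) cylinder(h = 70, r = 130);
translate([20, 20, 70]) cube([220, 220, 80]);
translate([130, 130, 150]) cylinder(h = 110, r = 90);
translate([130, 130, 260]) cylinder(h = 60, r = 30);
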